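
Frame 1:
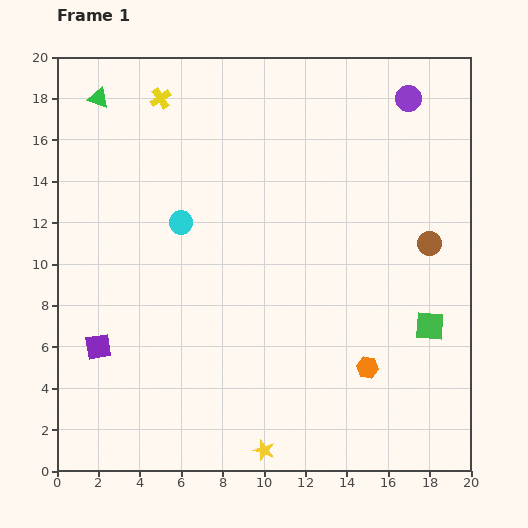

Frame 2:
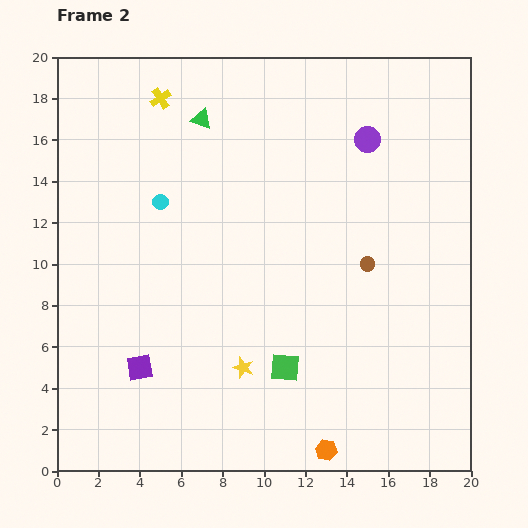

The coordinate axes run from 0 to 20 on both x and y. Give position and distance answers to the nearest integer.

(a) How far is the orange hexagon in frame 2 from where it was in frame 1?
4

The orange hexagon moved from (15, 5) to (13, 1), a distance of √(2² + 4²) ≈ 4.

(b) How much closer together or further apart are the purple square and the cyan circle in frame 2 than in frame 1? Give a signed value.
+1

Distance in frame 1: 7. Distance in frame 2: 8.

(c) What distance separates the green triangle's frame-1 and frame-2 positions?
5

The green triangle moved from (2, 18) to (7, 17), a distance of √(5² + 1²) ≈ 5.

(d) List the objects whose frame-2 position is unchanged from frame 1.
the yellow cross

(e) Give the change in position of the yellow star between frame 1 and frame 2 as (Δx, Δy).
(-1, 4)

The yellow star was at (10, 1) in frame 1 and (9, 5) in frame 2.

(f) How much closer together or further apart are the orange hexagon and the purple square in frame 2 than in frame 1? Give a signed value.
-3

Distance in frame 1: 13. Distance in frame 2: 10.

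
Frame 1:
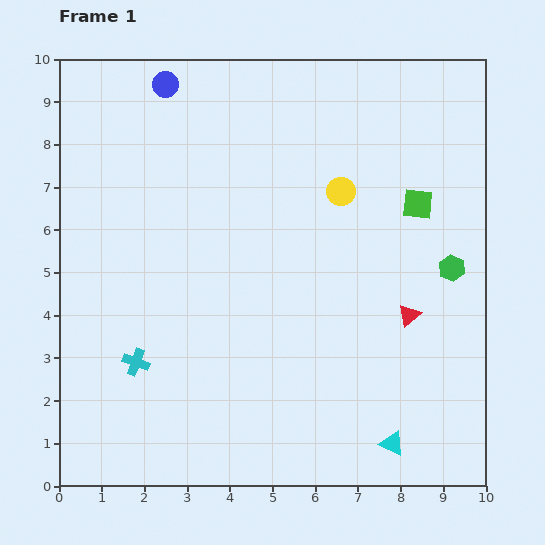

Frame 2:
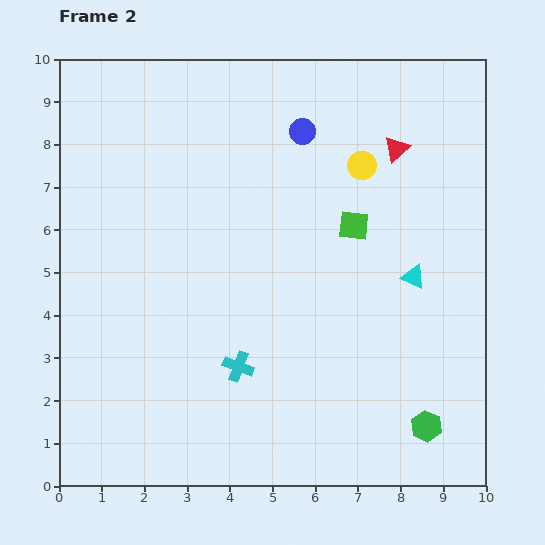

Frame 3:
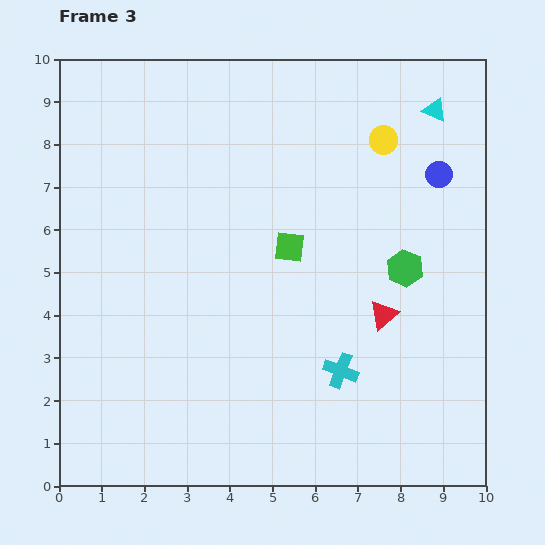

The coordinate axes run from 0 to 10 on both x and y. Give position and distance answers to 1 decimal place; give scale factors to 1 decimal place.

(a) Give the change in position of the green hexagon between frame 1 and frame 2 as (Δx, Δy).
(-0.6, -3.7)

The green hexagon was at (9.2, 5.1) in frame 1 and (8.6, 1.4) in frame 2.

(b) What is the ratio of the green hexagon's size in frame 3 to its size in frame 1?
1.4×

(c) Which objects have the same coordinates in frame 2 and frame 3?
none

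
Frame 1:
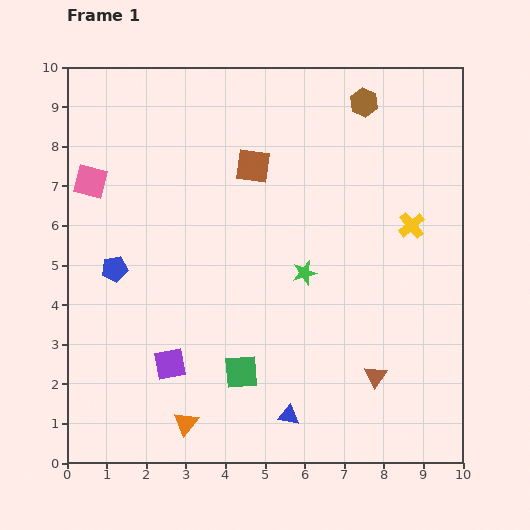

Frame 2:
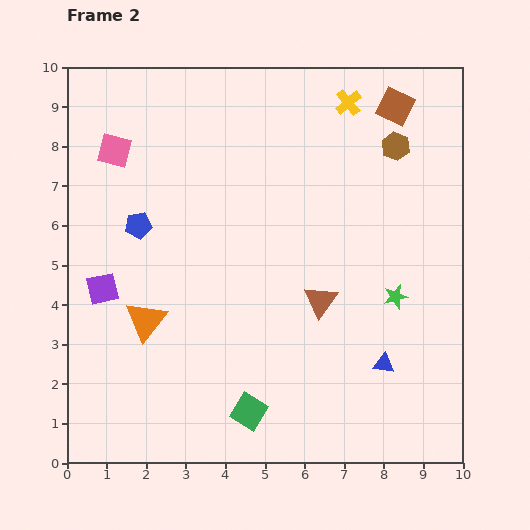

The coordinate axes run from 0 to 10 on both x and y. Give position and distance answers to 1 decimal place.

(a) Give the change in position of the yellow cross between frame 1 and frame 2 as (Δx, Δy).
(-1.6, 3.1)

The yellow cross was at (8.7, 6.0) in frame 1 and (7.1, 9.1) in frame 2.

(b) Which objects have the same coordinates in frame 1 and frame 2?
none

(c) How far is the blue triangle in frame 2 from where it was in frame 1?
2.7

The blue triangle moved from (5.6, 1.2) to (8.0, 2.5), a distance of √(2.4² + 1.3²) ≈ 2.7.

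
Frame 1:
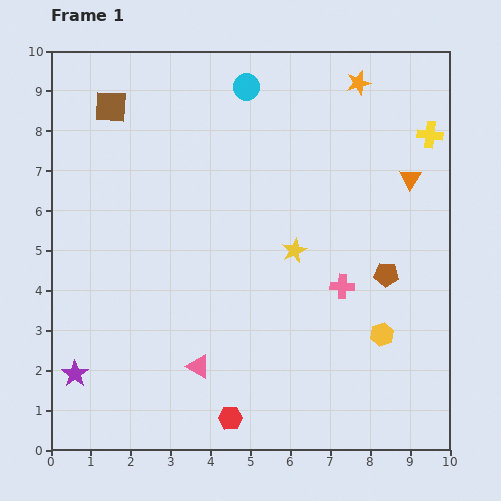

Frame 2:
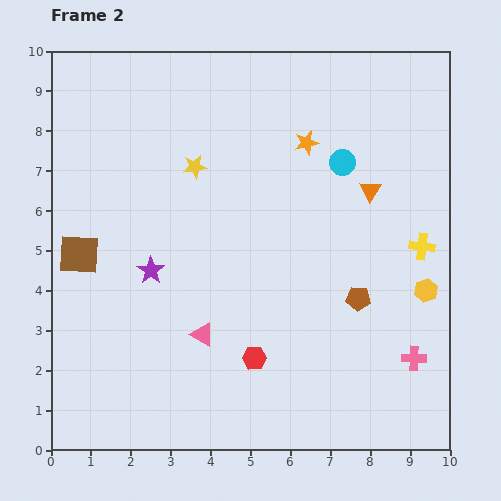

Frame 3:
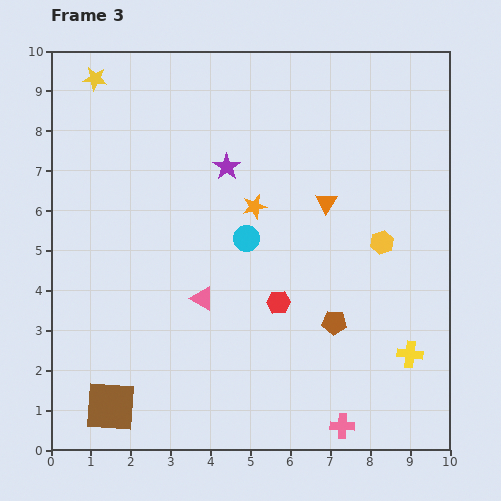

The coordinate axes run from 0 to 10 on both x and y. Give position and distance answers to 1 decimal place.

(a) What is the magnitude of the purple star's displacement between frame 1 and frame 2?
3.2

The purple star moved from (0.6, 1.9) to (2.5, 4.5), a distance of √(1.9² + 2.6²) ≈ 3.2.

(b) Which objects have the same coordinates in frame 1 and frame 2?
none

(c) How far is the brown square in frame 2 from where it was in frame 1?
3.8

The brown square moved from (1.5, 8.6) to (0.7, 4.9), a distance of √(0.8² + 3.7²) ≈ 3.8.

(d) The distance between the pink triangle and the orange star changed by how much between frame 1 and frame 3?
-5.5

Distance in frame 1: 8.1. Distance in frame 3: 2.6.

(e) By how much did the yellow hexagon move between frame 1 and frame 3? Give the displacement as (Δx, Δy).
(0.0, 2.3)

The yellow hexagon was at (8.3, 2.9) in frame 1 and (8.3, 5.2) in frame 3.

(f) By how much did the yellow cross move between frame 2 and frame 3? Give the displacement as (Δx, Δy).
(-0.3, -2.7)

The yellow cross was at (9.3, 5.1) in frame 2 and (9.0, 2.4) in frame 3.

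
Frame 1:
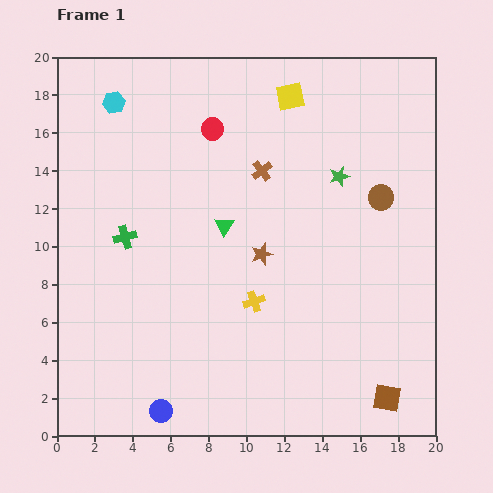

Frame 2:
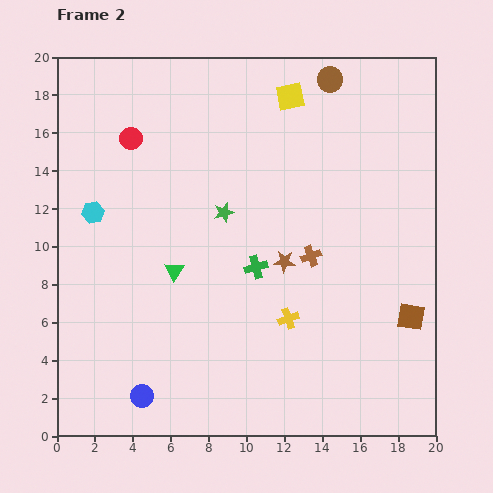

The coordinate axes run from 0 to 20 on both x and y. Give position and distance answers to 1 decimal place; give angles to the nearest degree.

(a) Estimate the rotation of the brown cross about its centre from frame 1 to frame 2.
15° clockwise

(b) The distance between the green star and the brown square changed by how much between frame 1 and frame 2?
-0.7

Distance in frame 1: 12.0. Distance in frame 2: 11.3.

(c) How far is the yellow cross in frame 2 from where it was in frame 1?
2.0

The yellow cross moved from (10.4, 7.1) to (12.2, 6.2), a distance of √(1.8² + 0.9²) ≈ 2.0.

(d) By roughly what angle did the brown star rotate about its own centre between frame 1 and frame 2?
22° clockwise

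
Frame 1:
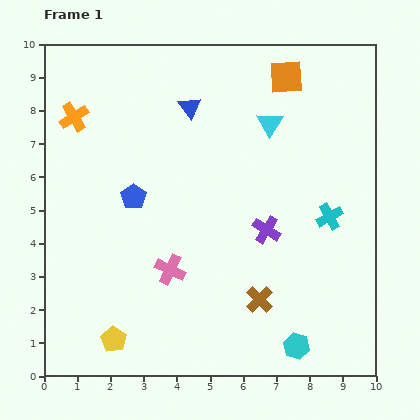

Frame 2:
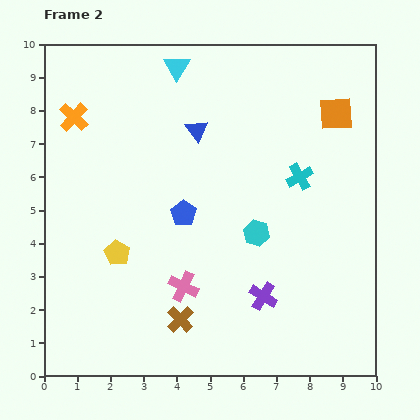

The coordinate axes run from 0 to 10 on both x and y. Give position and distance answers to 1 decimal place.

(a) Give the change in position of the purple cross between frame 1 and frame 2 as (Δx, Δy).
(-0.1, -2.0)

The purple cross was at (6.7, 4.4) in frame 1 and (6.6, 2.4) in frame 2.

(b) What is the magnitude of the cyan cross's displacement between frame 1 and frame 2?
1.5

The cyan cross moved from (8.6, 4.8) to (7.7, 6.0), a distance of √(0.9² + 1.2²) ≈ 1.5.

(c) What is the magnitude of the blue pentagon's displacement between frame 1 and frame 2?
1.6

The blue pentagon moved from (2.7, 5.4) to (4.2, 4.9), a distance of √(1.5² + 0.5²) ≈ 1.6.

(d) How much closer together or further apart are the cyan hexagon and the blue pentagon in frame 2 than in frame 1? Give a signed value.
-4.4

Distance in frame 1: 6.7. Distance in frame 2: 2.3.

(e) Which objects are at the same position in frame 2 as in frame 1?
the orange cross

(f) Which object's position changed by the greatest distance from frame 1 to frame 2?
the cyan hexagon

(moved 3.6; next 3.3)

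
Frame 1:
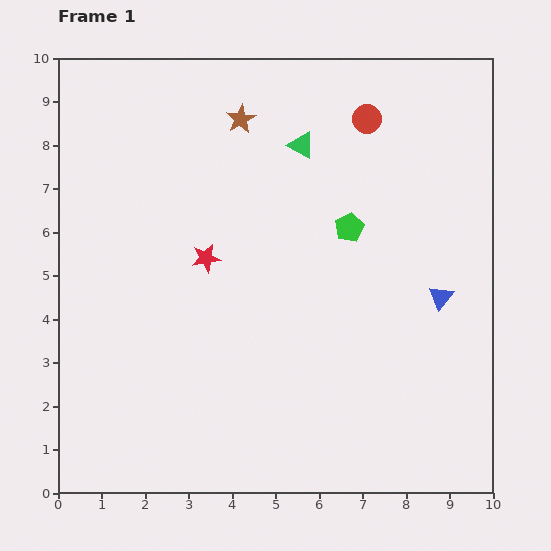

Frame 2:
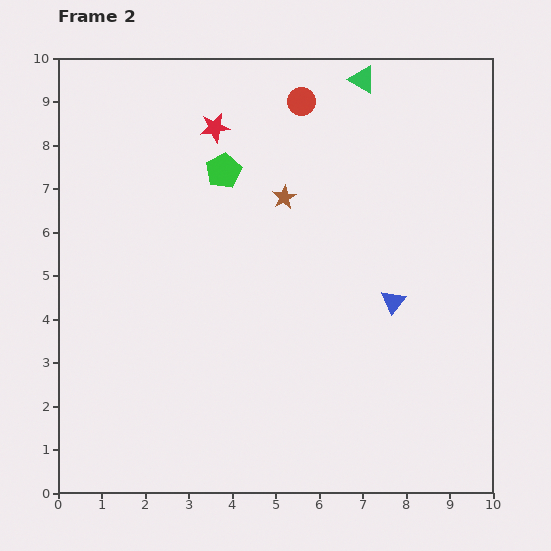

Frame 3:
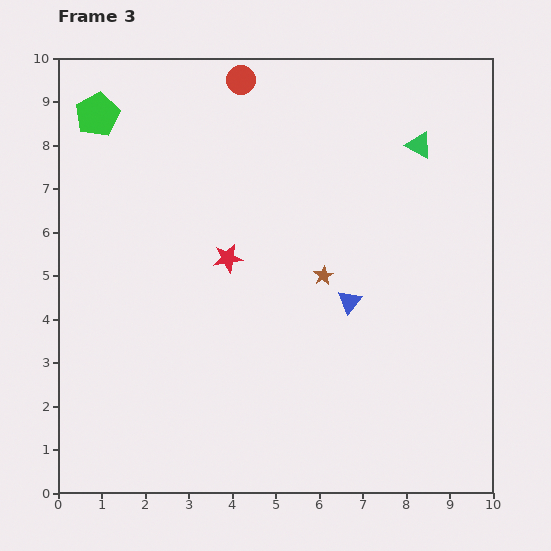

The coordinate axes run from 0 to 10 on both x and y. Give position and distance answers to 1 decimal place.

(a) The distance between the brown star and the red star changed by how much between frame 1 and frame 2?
-1.0

Distance in frame 1: 3.3. Distance in frame 2: 2.3.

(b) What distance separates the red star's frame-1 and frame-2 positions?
3.0

The red star moved from (3.4, 5.4) to (3.6, 8.4), a distance of √(0.2² + 3.0²) ≈ 3.0.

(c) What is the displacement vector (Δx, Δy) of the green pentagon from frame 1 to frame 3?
(-5.8, 2.6)

The green pentagon was at (6.7, 6.1) in frame 1 and (0.9, 8.7) in frame 3.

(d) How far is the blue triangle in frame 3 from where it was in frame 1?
2.1

The blue triangle moved from (8.8, 4.5) to (6.7, 4.4), a distance of √(2.1² + 0.1²) ≈ 2.1.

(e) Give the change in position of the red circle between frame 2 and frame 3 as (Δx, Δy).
(-1.4, 0.5)

The red circle was at (5.6, 9.0) in frame 2 and (4.2, 9.5) in frame 3.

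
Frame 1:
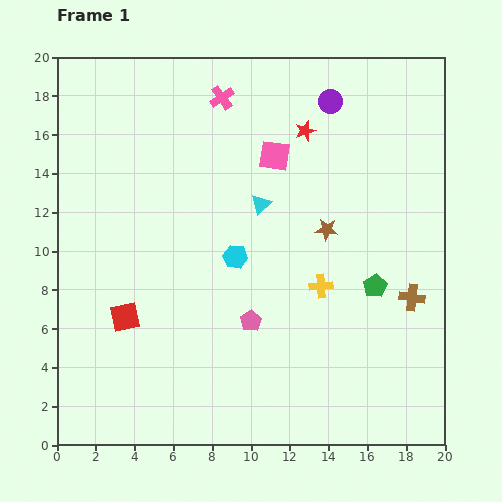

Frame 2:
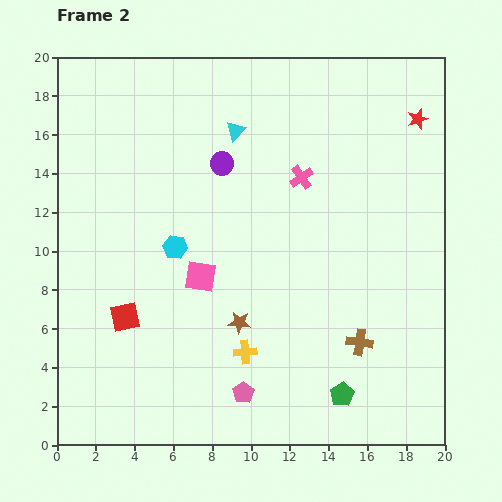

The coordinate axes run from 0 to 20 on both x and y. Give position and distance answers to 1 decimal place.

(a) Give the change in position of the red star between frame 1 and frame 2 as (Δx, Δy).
(5.8, 0.6)

The red star was at (12.8, 16.2) in frame 1 and (18.6, 16.8) in frame 2.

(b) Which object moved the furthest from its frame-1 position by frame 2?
the pink square

(moved 7.3; next 6.6)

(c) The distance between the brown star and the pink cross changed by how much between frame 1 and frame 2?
-0.5

Distance in frame 1: 8.7. Distance in frame 2: 8.2.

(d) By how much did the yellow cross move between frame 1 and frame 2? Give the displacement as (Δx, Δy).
(-3.9, -3.4)

The yellow cross was at (13.6, 8.2) in frame 1 and (9.7, 4.8) in frame 2.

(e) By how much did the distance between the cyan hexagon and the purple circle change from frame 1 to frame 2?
-4.5

Distance in frame 1: 9.4. Distance in frame 2: 4.9.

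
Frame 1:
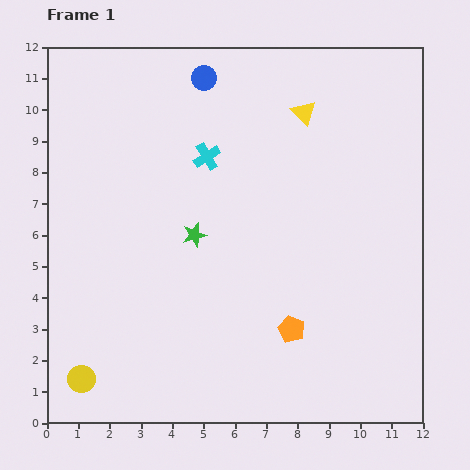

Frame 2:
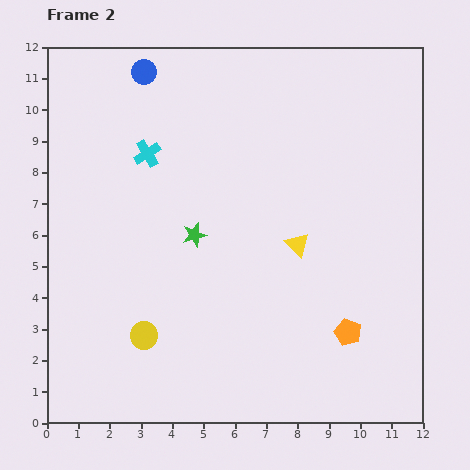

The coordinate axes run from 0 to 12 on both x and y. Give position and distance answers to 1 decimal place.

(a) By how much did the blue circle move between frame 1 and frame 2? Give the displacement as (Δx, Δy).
(-1.9, 0.2)

The blue circle was at (5.0, 11.0) in frame 1 and (3.1, 11.2) in frame 2.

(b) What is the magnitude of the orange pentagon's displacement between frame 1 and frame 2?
1.8

The orange pentagon moved from (7.8, 3.0) to (9.6, 2.9), a distance of √(1.8² + 0.1²) ≈ 1.8.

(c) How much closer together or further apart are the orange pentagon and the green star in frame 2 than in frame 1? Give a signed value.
+1.5

Distance in frame 1: 4.3. Distance in frame 2: 5.8.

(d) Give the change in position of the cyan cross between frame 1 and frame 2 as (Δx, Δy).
(-1.9, 0.1)

The cyan cross was at (5.1, 8.5) in frame 1 and (3.2, 8.6) in frame 2.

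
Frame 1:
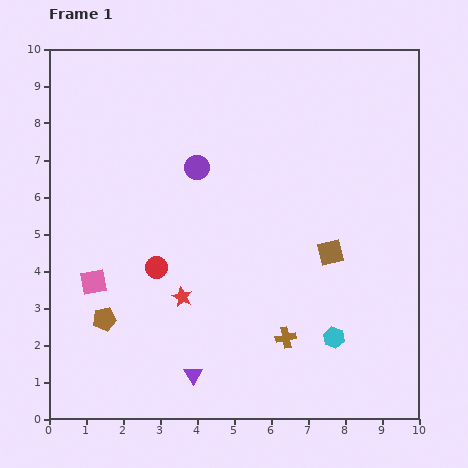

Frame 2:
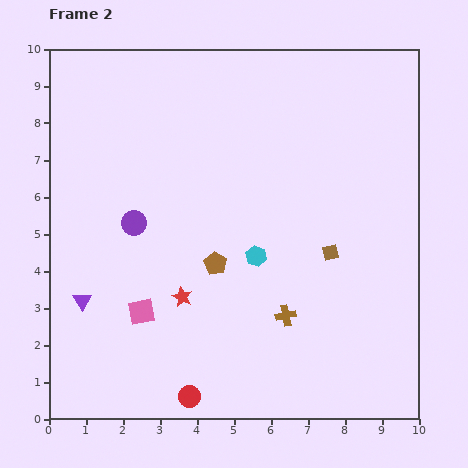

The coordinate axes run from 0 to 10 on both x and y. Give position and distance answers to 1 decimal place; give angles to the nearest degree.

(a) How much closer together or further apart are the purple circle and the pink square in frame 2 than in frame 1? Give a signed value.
-1.8

Distance in frame 1: 4.2. Distance in frame 2: 2.4.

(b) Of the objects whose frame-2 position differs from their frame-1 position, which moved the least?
the brown cross

(moved 0.6)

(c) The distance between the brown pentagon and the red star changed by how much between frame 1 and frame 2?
-0.9

Distance in frame 1: 2.2. Distance in frame 2: 1.3.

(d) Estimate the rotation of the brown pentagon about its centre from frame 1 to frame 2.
28° counter-clockwise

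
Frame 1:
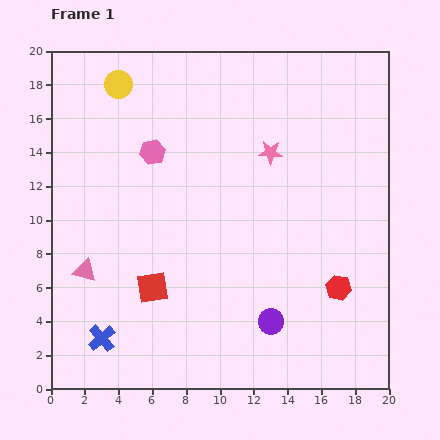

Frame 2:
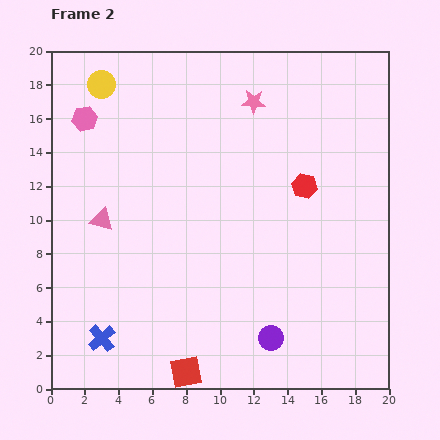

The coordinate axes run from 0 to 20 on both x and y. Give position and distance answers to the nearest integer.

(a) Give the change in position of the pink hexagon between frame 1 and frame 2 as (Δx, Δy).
(-4, 2)

The pink hexagon was at (6, 14) in frame 1 and (2, 16) in frame 2.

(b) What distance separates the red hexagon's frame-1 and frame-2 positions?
6

The red hexagon moved from (17, 6) to (15, 12), a distance of √(2² + 6²) ≈ 6.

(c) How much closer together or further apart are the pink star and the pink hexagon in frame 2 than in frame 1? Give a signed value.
+3

Distance in frame 1: 7. Distance in frame 2: 10.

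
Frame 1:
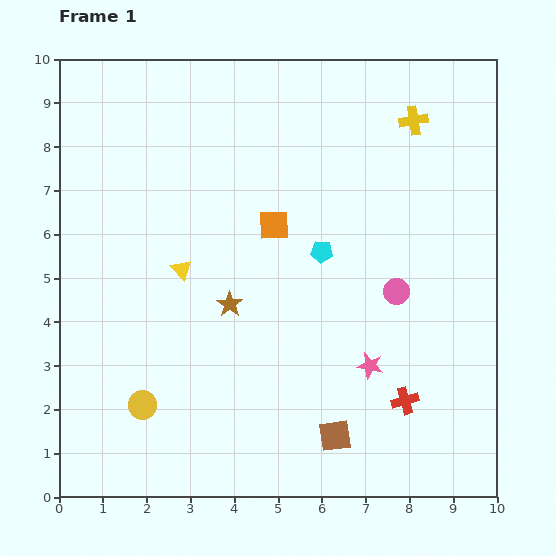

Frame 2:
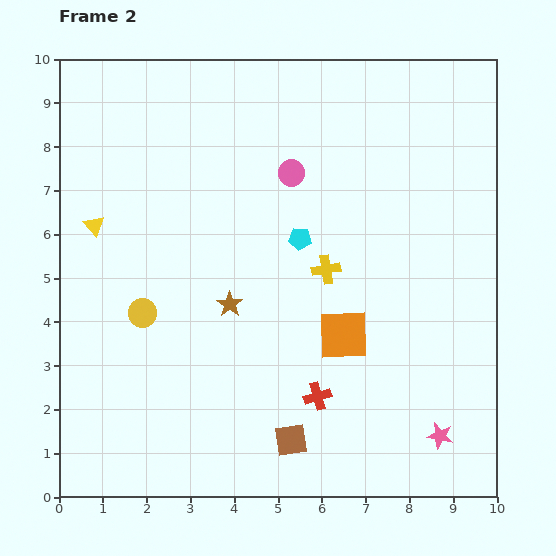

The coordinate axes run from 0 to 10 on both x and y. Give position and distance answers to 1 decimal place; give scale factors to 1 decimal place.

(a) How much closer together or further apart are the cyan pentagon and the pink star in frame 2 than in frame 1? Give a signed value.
+2.7

Distance in frame 1: 2.8. Distance in frame 2: 5.5.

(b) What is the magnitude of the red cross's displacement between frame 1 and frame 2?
2.0

The red cross moved from (7.9, 2.2) to (5.9, 2.3), a distance of √(2.0² + 0.1²) ≈ 2.0.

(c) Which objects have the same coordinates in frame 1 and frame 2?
the brown star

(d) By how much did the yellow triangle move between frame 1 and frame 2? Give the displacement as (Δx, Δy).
(-2.0, 1.0)

The yellow triangle was at (2.8, 5.2) in frame 1 and (0.8, 6.2) in frame 2.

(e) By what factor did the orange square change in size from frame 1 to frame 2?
1.7×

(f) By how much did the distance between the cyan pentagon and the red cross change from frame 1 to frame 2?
-0.3

Distance in frame 1: 3.9. Distance in frame 2: 3.6.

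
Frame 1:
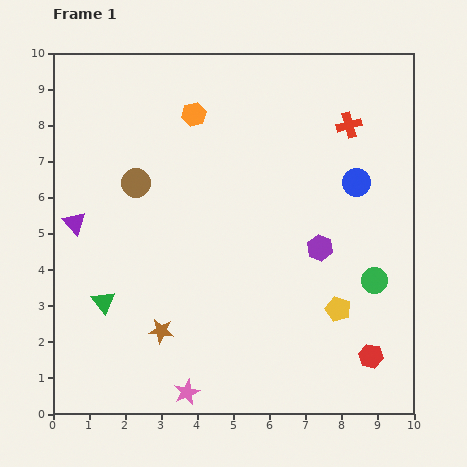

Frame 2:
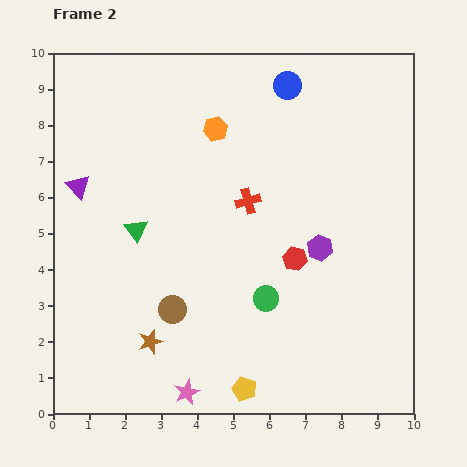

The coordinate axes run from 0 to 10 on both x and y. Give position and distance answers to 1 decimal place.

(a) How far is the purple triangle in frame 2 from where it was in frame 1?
1.0

The purple triangle moved from (0.6, 5.3) to (0.7, 6.3), a distance of √(0.1² + 1.0²) ≈ 1.0.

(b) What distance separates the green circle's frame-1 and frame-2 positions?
3.0

The green circle moved from (8.9, 3.7) to (5.9, 3.2), a distance of √(3.0² + 0.5²) ≈ 3.0.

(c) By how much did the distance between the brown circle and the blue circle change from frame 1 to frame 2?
+0.9

Distance in frame 1: 6.1. Distance in frame 2: 7.0.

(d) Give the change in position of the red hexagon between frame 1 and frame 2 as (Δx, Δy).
(-2.1, 2.7)

The red hexagon was at (8.8, 1.6) in frame 1 and (6.7, 4.3) in frame 2.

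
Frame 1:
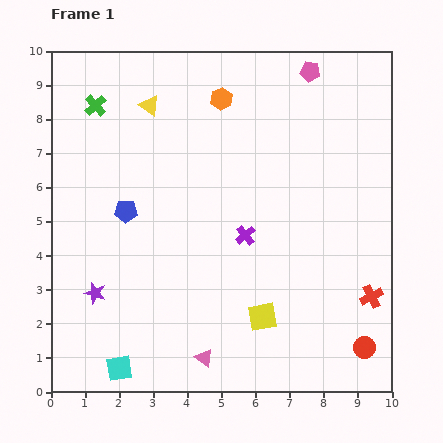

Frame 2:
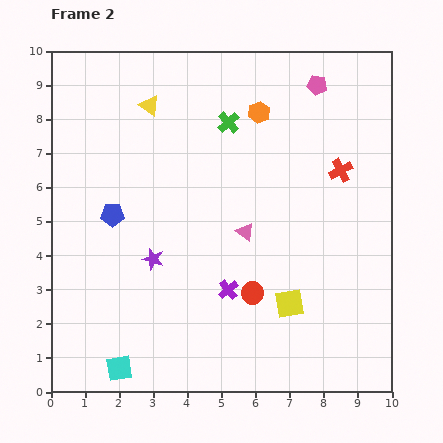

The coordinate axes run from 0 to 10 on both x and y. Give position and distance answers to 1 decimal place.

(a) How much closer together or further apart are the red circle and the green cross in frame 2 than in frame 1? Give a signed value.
-5.6

Distance in frame 1: 10.6. Distance in frame 2: 5.0.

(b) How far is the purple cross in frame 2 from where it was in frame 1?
1.7

The purple cross moved from (5.7, 4.6) to (5.2, 3.0), a distance of √(0.5² + 1.6²) ≈ 1.7.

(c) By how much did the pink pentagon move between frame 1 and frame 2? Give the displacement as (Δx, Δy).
(0.2, -0.4)

The pink pentagon was at (7.6, 9.4) in frame 1 and (7.8, 9.0) in frame 2.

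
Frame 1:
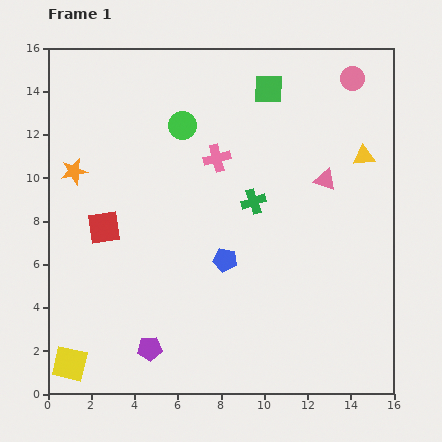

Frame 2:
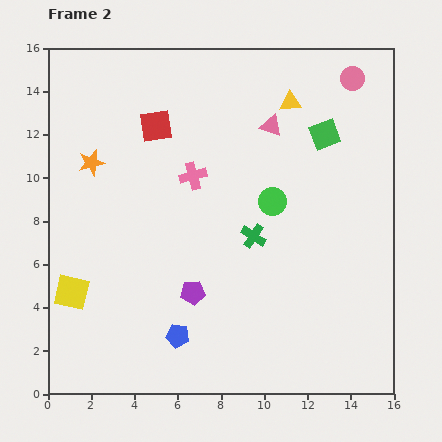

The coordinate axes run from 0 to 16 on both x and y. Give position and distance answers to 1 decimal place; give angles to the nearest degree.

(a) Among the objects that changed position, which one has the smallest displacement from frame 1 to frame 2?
the orange star

(moved 0.9)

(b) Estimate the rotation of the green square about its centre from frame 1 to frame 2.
22° counter-clockwise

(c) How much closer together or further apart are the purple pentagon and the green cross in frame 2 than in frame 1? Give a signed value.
-4.5

Distance in frame 1: 8.3. Distance in frame 2: 3.8.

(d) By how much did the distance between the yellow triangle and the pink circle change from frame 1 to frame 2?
-0.5

Distance in frame 1: 3.6. Distance in frame 2: 3.1.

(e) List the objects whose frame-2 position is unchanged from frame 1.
the pink circle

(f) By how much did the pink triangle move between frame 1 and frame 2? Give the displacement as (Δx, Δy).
(-2.5, 2.5)

The pink triangle was at (12.8, 9.9) in frame 1 and (10.3, 12.4) in frame 2.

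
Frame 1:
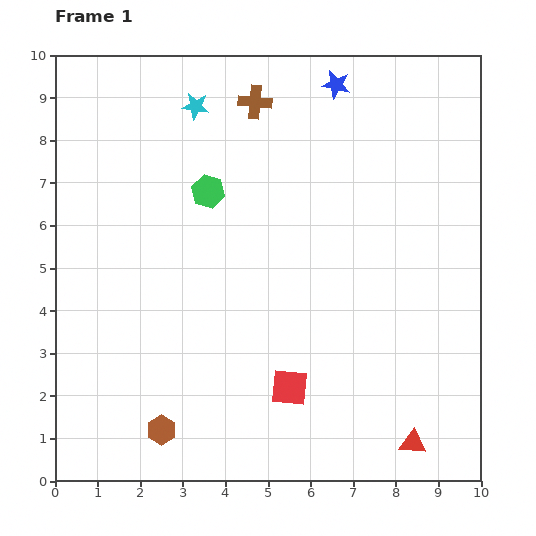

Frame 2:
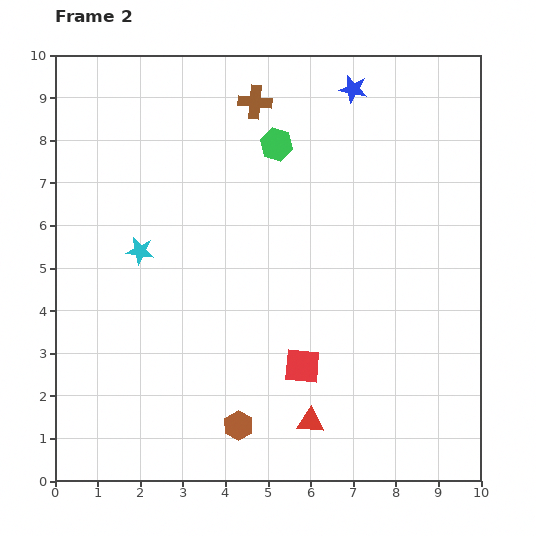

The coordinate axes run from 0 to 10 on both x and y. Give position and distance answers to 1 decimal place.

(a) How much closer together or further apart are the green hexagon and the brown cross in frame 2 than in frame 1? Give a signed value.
-1.3

Distance in frame 1: 2.4. Distance in frame 2: 1.1.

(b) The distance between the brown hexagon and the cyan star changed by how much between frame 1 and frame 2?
-2.9

Distance in frame 1: 7.6. Distance in frame 2: 4.7.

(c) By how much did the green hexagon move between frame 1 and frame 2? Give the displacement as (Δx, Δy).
(1.6, 1.1)

The green hexagon was at (3.6, 6.8) in frame 1 and (5.2, 7.9) in frame 2.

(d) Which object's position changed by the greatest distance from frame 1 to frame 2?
the cyan star

(moved 3.6; next 2.5)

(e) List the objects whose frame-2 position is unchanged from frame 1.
the brown cross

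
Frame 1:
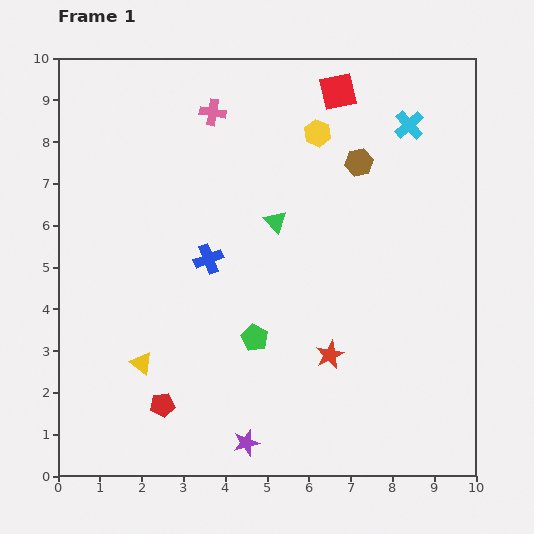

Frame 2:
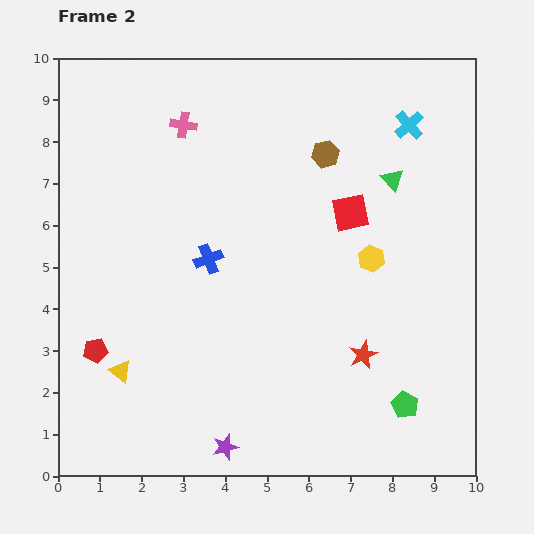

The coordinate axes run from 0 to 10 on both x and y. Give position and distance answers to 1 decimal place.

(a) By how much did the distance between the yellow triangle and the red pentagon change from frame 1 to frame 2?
-0.3

Distance in frame 1: 1.1. Distance in frame 2: 0.8.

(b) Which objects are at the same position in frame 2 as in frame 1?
the cyan cross, the blue cross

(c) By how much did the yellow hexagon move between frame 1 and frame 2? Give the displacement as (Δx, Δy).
(1.3, -3.0)

The yellow hexagon was at (6.2, 8.2) in frame 1 and (7.5, 5.2) in frame 2.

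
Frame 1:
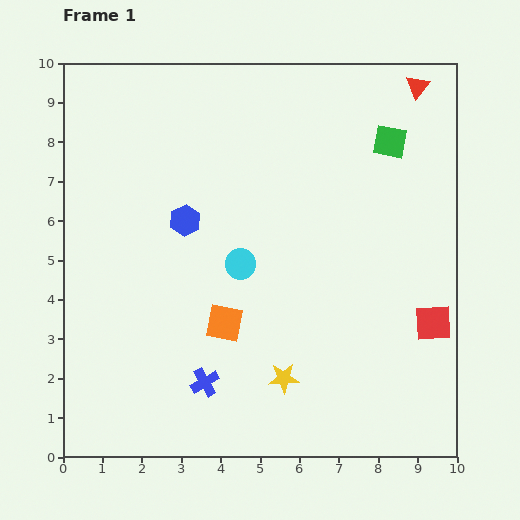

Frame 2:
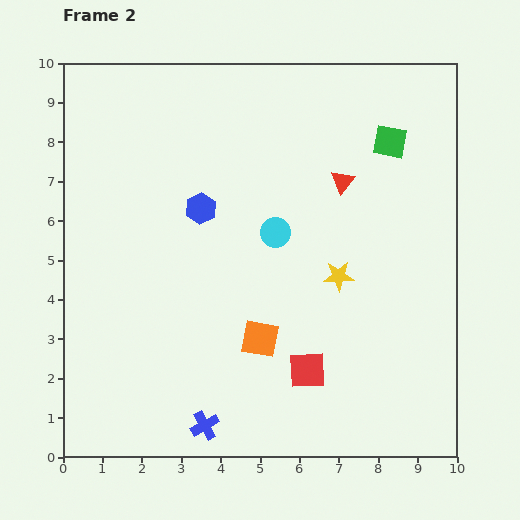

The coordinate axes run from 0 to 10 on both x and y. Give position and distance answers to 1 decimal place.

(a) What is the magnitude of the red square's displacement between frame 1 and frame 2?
3.4

The red square moved from (9.4, 3.4) to (6.2, 2.2), a distance of √(3.2² + 1.2²) ≈ 3.4.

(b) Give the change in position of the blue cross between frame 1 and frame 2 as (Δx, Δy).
(0.0, -1.1)

The blue cross was at (3.6, 1.9) in frame 1 and (3.6, 0.8) in frame 2.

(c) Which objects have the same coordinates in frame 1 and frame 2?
the green square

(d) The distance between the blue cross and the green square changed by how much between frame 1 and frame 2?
+0.9

Distance in frame 1: 7.7. Distance in frame 2: 8.6.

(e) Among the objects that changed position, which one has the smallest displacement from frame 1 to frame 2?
the blue hexagon

(moved 0.5)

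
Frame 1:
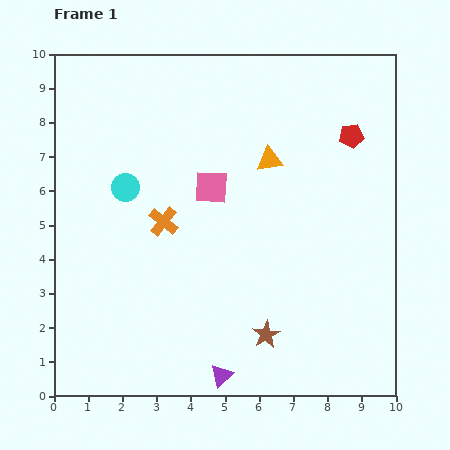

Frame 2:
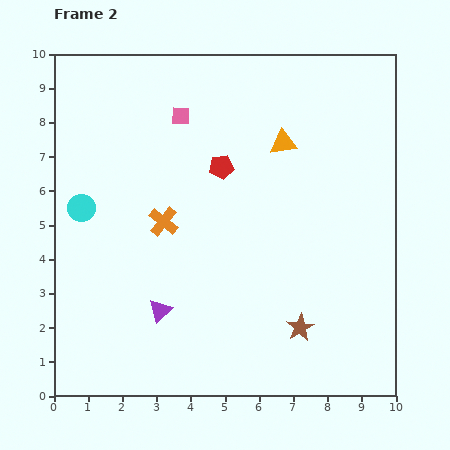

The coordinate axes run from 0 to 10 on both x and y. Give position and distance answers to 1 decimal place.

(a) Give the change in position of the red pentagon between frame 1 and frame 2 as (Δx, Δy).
(-3.8, -0.9)

The red pentagon was at (8.7, 7.6) in frame 1 and (4.9, 6.7) in frame 2.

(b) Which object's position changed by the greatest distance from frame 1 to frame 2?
the red pentagon

(moved 3.9; next 2.6)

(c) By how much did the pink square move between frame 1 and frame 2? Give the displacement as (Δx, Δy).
(-0.9, 2.1)

The pink square was at (4.6, 6.1) in frame 1 and (3.7, 8.2) in frame 2.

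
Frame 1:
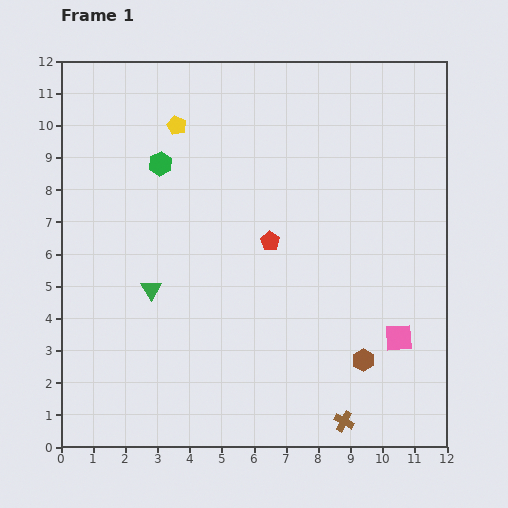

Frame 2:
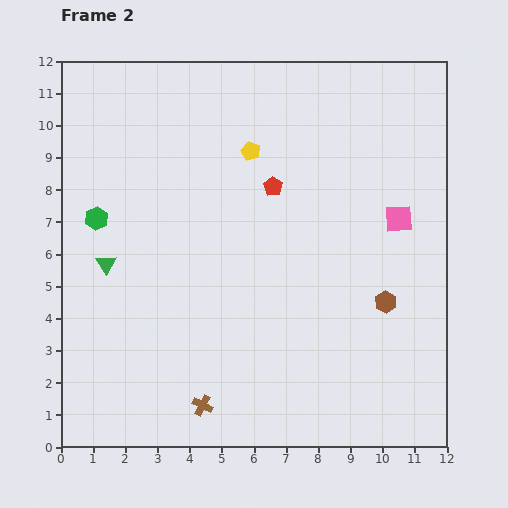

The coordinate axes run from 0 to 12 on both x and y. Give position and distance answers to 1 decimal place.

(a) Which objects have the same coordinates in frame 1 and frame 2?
none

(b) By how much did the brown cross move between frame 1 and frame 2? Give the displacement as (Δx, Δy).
(-4.4, 0.5)

The brown cross was at (8.8, 0.8) in frame 1 and (4.4, 1.3) in frame 2.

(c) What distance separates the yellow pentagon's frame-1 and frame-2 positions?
2.4

The yellow pentagon moved from (3.6, 10.0) to (5.9, 9.2), a distance of √(2.3² + 0.8²) ≈ 2.4.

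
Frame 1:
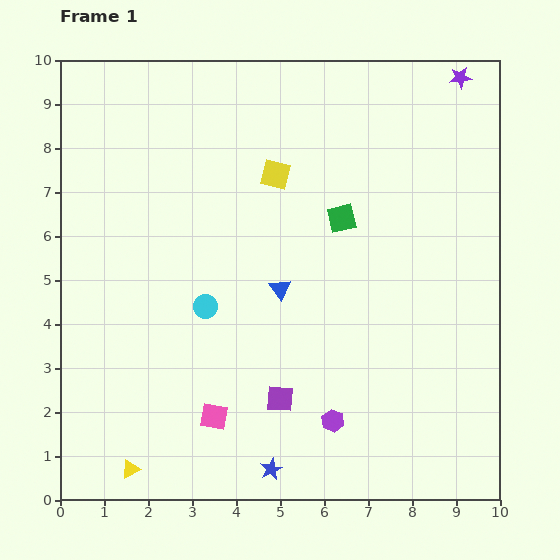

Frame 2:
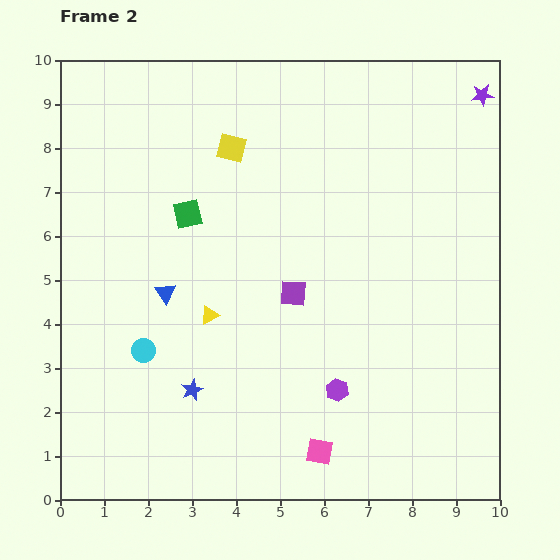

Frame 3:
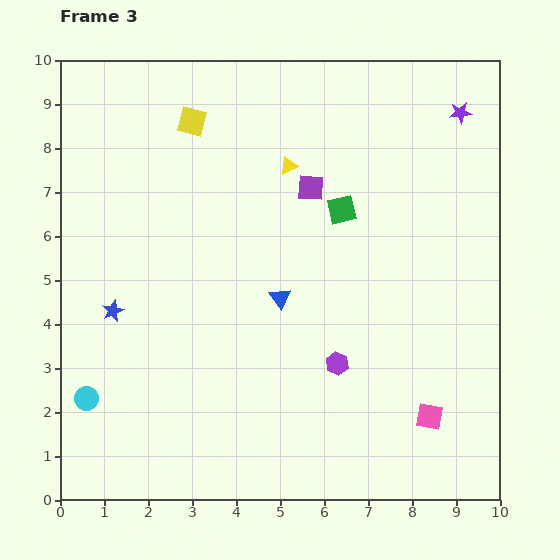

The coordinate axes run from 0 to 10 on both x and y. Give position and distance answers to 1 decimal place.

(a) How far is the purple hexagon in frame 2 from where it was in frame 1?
0.7

The purple hexagon moved from (6.2, 1.8) to (6.3, 2.5), a distance of √(0.1² + 0.7²) ≈ 0.7.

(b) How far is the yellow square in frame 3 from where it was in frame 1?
2.2

The yellow square moved from (4.9, 7.4) to (3.0, 8.6), a distance of √(1.9² + 1.2²) ≈ 2.2.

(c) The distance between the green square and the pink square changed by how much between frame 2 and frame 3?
-1.1

Distance in frame 2: 6.2. Distance in frame 3: 5.1.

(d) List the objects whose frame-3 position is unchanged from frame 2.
none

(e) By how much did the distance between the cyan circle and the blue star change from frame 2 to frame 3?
+0.7

Distance in frame 2: 1.4. Distance in frame 3: 2.1.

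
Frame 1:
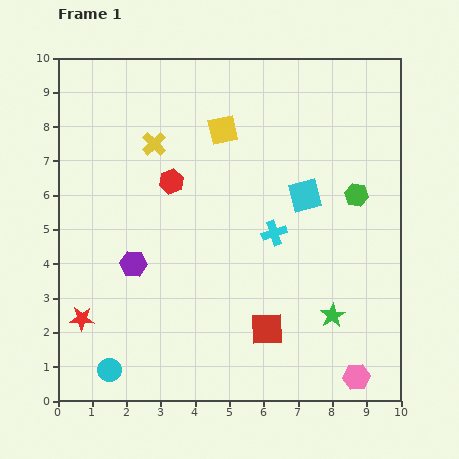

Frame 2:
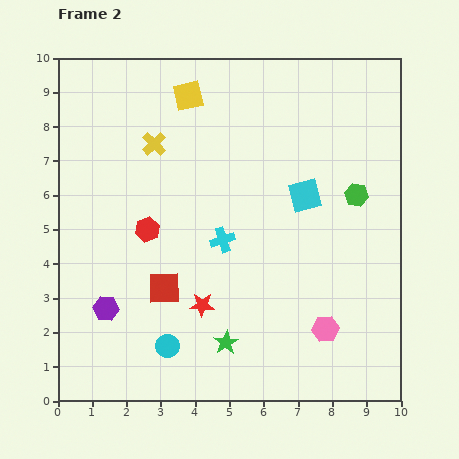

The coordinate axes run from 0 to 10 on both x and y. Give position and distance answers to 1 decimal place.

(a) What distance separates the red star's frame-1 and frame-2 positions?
3.5

The red star moved from (0.7, 2.4) to (4.2, 2.8), a distance of √(3.5² + 0.4²) ≈ 3.5.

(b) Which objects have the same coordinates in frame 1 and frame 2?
the green hexagon, the cyan square, the yellow cross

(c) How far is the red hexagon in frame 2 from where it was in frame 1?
1.6

The red hexagon moved from (3.3, 6.4) to (2.6, 5.0), a distance of √(0.7² + 1.4²) ≈ 1.6.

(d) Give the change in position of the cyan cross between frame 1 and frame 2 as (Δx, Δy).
(-1.5, -0.2)

The cyan cross was at (6.3, 4.9) in frame 1 and (4.8, 4.7) in frame 2.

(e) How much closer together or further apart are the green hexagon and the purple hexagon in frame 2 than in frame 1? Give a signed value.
+1.2

Distance in frame 1: 6.8. Distance in frame 2: 8.0.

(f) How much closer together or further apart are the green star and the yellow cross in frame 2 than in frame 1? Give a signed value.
-1.0

Distance in frame 1: 7.2. Distance in frame 2: 6.2.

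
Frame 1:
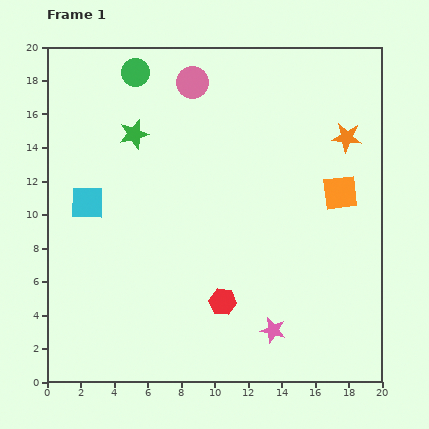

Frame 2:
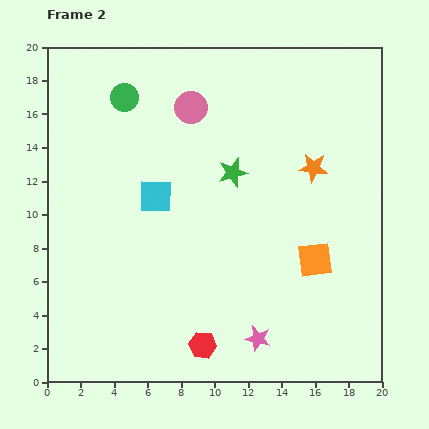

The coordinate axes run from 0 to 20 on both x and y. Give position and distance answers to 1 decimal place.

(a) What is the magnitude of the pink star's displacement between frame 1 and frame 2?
1.0

The pink star moved from (13.5, 3.1) to (12.6, 2.6), a distance of √(0.9² + 0.5²) ≈ 1.0.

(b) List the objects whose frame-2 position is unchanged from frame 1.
none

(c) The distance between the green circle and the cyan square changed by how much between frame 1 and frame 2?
-2.1

Distance in frame 1: 8.3. Distance in frame 2: 6.2.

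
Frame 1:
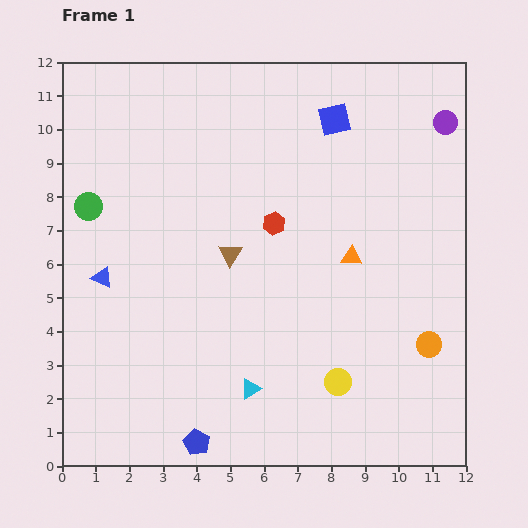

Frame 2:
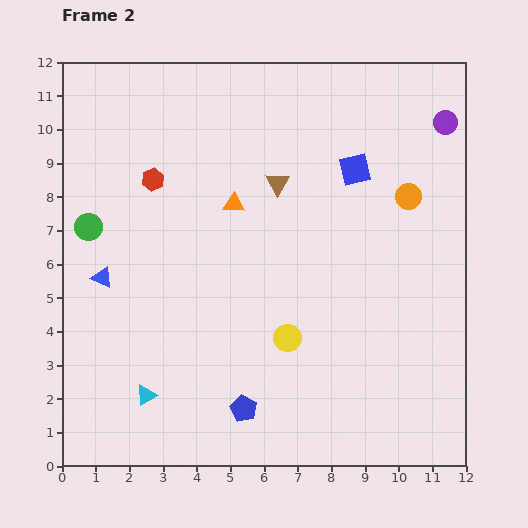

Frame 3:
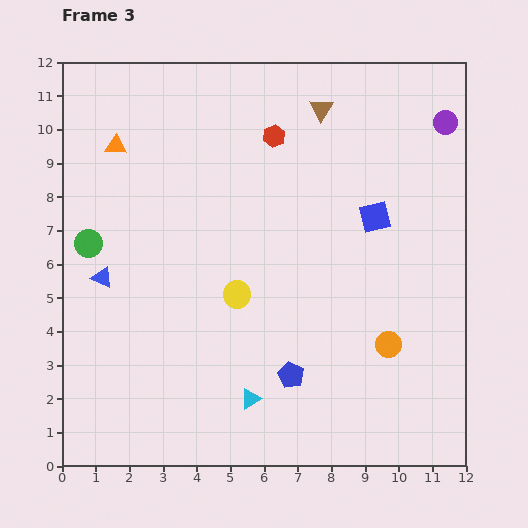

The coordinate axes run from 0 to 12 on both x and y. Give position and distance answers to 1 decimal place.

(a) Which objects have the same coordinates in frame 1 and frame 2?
the purple circle, the blue triangle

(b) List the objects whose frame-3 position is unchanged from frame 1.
the purple circle, the blue triangle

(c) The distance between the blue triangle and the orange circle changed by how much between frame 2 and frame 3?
-0.7

Distance in frame 2: 9.4. Distance in frame 3: 8.7.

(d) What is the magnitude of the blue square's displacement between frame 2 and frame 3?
1.5

The blue square moved from (8.7, 8.8) to (9.3, 7.4), a distance of √(0.6² + 1.4²) ≈ 1.5.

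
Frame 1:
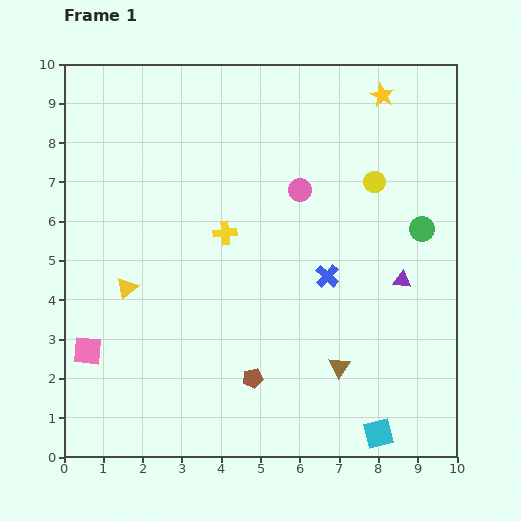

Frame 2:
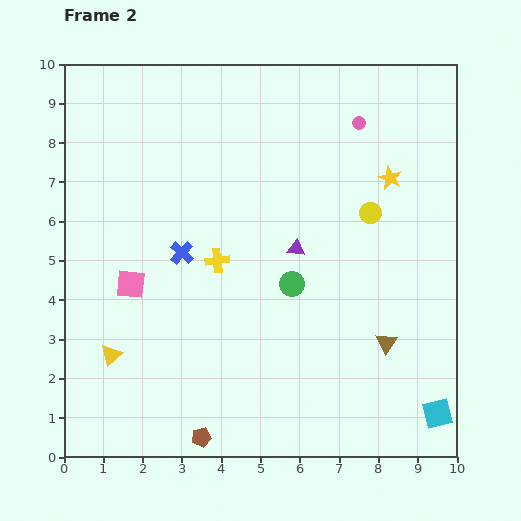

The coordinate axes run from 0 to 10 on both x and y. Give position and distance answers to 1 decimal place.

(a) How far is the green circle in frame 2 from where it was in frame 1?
3.6

The green circle moved from (9.1, 5.8) to (5.8, 4.4), a distance of √(3.3² + 1.4²) ≈ 3.6.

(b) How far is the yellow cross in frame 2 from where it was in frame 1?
0.7

The yellow cross moved from (4.1, 5.7) to (3.9, 5.0), a distance of √(0.2² + 0.7²) ≈ 0.7.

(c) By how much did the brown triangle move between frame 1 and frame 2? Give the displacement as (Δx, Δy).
(1.2, 0.6)

The brown triangle was at (7.0, 2.3) in frame 1 and (8.2, 2.9) in frame 2.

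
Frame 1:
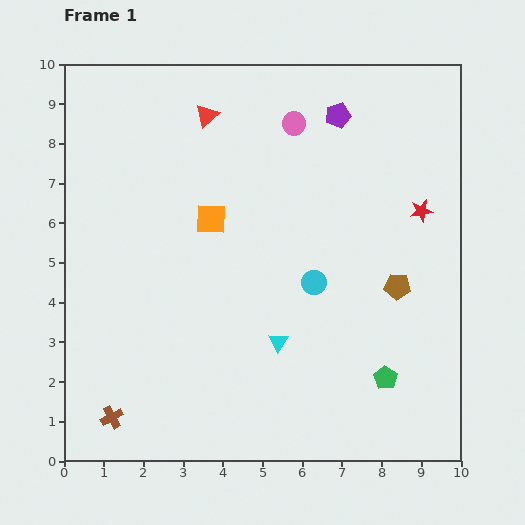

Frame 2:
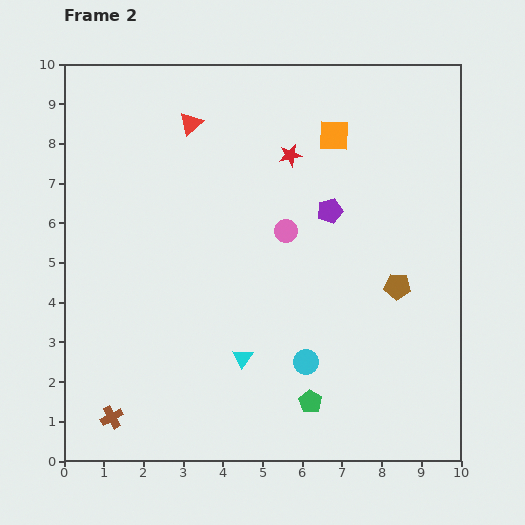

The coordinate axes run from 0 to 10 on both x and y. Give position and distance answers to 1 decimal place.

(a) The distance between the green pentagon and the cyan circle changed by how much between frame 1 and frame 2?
-2.0

Distance in frame 1: 3.0. Distance in frame 2: 1.0.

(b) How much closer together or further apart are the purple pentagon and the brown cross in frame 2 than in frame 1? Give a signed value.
-1.9

Distance in frame 1: 9.5. Distance in frame 2: 7.6.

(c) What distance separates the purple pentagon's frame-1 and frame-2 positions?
2.4

The purple pentagon moved from (6.9, 8.7) to (6.7, 6.3), a distance of √(0.2² + 2.4²) ≈ 2.4.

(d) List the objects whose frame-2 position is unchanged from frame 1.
the brown pentagon, the brown cross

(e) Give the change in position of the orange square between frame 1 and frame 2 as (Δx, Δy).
(3.1, 2.1)

The orange square was at (3.7, 6.1) in frame 1 and (6.8, 8.2) in frame 2.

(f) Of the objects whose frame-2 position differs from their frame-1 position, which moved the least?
the red triangle

(moved 0.4)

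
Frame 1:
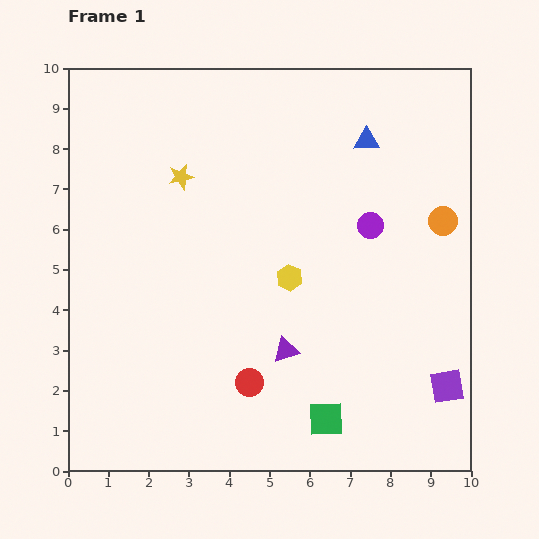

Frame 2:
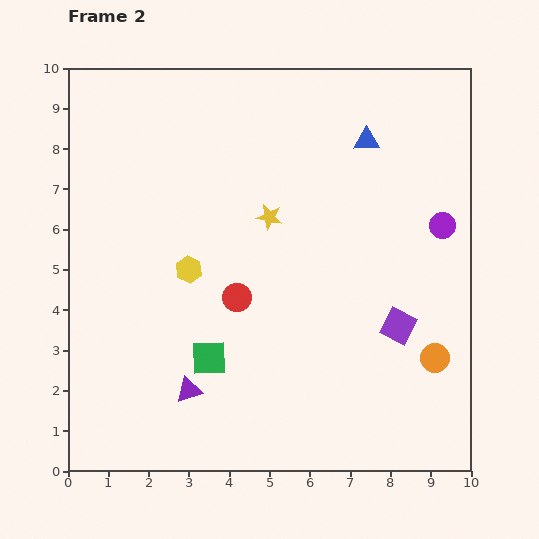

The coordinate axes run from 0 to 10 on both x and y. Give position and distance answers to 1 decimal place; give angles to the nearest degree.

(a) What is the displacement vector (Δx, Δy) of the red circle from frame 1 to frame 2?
(-0.3, 2.1)

The red circle was at (4.5, 2.2) in frame 1 and (4.2, 4.3) in frame 2.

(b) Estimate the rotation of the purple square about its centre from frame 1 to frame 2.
37° clockwise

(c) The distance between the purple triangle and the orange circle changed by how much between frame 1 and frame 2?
+1.2

Distance in frame 1: 5.0. Distance in frame 2: 6.2.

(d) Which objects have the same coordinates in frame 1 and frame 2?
the blue triangle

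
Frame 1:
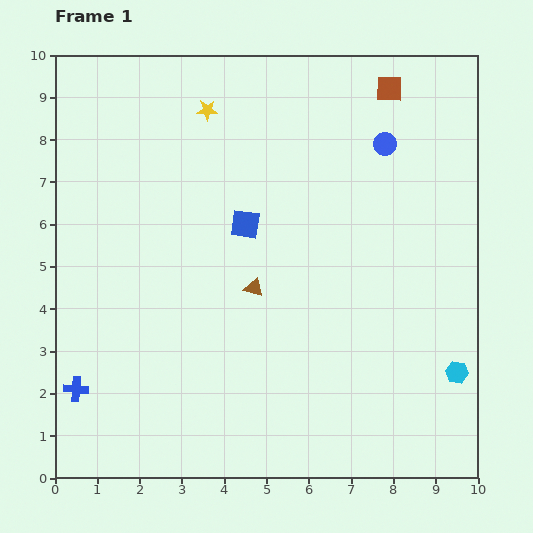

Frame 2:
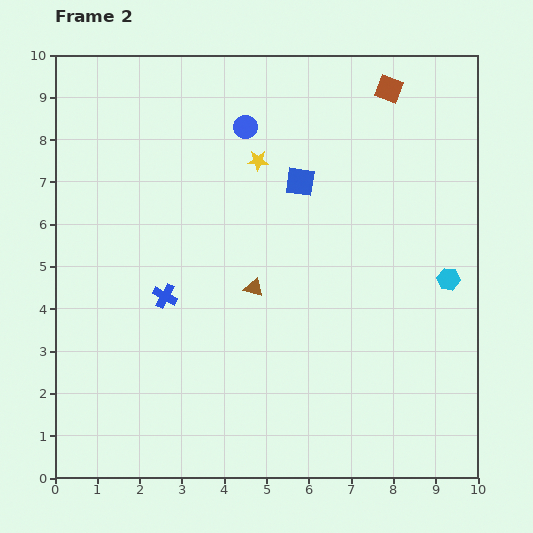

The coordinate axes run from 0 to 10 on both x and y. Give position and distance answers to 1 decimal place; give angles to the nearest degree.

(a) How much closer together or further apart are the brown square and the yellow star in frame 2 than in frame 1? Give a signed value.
-0.8

Distance in frame 1: 4.3. Distance in frame 2: 3.5.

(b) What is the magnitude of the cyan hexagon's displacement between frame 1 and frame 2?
2.2

The cyan hexagon moved from (9.5, 2.5) to (9.3, 4.7), a distance of √(0.2² + 2.2²) ≈ 2.2.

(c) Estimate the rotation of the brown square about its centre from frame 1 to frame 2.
20° clockwise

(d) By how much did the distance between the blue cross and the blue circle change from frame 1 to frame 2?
-4.9

Distance in frame 1: 9.3. Distance in frame 2: 4.4.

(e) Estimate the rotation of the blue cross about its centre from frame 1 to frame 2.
23° clockwise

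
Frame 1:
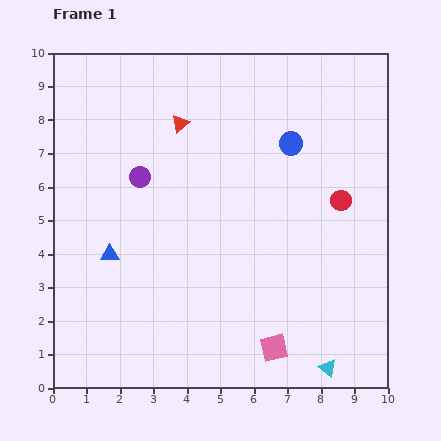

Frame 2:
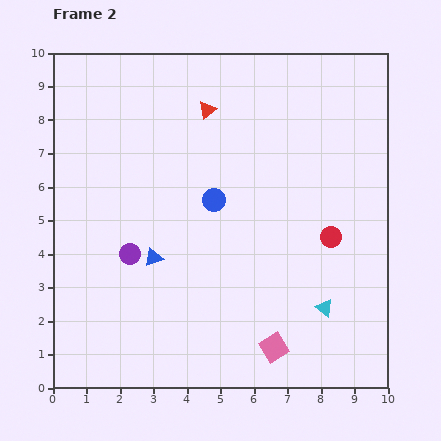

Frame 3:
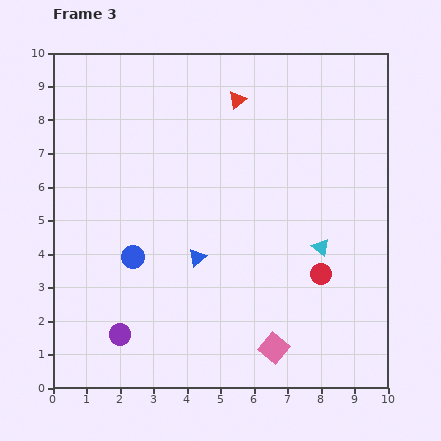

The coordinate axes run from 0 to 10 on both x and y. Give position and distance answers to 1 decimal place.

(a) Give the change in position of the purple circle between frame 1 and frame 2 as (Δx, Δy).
(-0.3, -2.3)

The purple circle was at (2.6, 6.3) in frame 1 and (2.3, 4.0) in frame 2.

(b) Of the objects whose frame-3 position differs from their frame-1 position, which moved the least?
the red triangle

(moved 1.8)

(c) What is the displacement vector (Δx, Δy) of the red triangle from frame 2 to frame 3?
(0.9, 0.3)

The red triangle was at (4.6, 8.3) in frame 2 and (5.5, 8.6) in frame 3.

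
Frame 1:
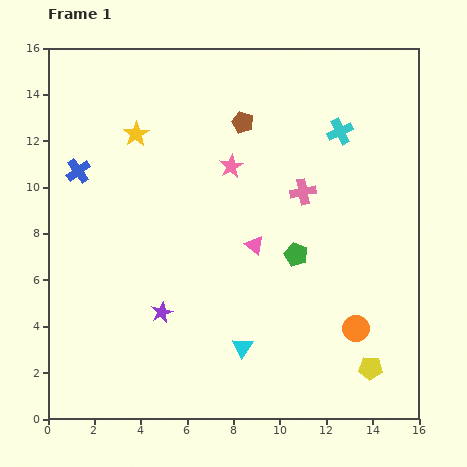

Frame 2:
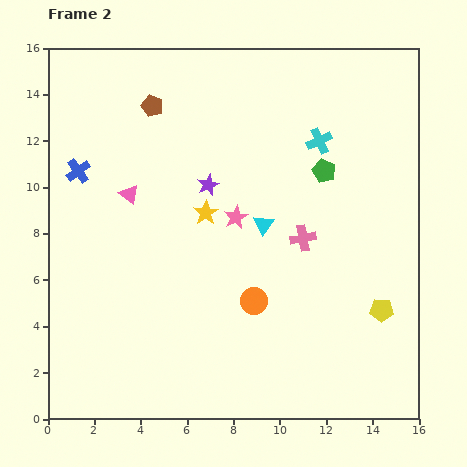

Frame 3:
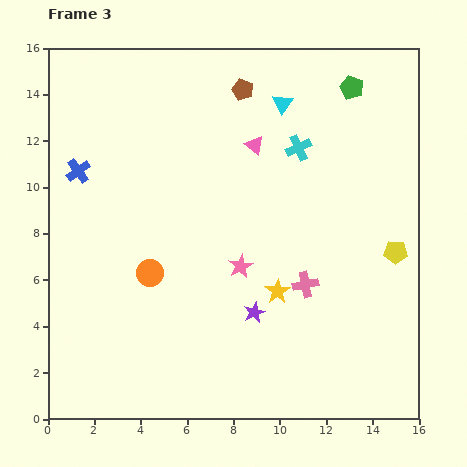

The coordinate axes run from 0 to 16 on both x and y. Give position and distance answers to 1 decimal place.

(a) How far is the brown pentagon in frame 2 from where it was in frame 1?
4.0

The brown pentagon moved from (8.4, 12.8) to (4.5, 13.5), a distance of √(3.9² + 0.7²) ≈ 4.0.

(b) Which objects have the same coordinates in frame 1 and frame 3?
the blue cross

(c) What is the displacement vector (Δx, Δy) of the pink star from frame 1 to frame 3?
(0.4, -4.3)

The pink star was at (7.9, 10.9) in frame 1 and (8.3, 6.6) in frame 3.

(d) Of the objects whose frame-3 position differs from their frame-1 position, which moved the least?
the brown pentagon

(moved 1.4)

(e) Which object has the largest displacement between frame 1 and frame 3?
the cyan triangle

(moved 10.6; next 9.2)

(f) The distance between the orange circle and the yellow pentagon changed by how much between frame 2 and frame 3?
+5.1

Distance in frame 2: 5.5. Distance in frame 3: 10.6.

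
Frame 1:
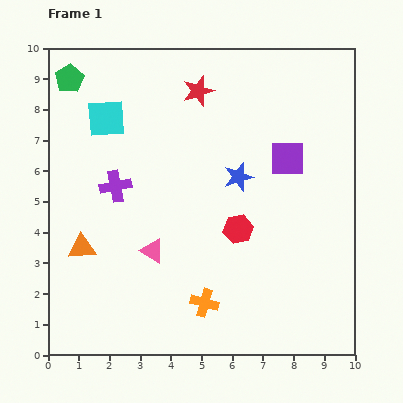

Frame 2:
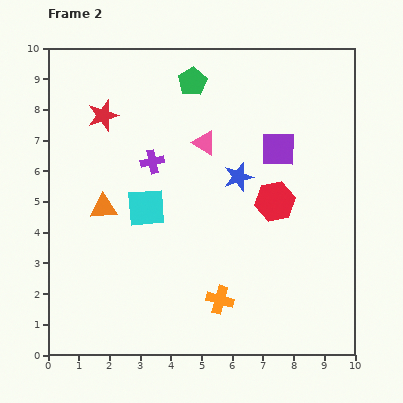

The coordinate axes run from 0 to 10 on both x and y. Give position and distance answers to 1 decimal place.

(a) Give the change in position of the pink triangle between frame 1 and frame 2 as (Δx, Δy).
(1.7, 3.5)

The pink triangle was at (3.4, 3.4) in frame 1 and (5.1, 6.9) in frame 2.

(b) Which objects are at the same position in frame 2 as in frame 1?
the blue star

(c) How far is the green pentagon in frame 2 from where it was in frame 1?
4.0

The green pentagon moved from (0.7, 9.0) to (4.7, 8.9), a distance of √(4.0² + 0.1²) ≈ 4.0.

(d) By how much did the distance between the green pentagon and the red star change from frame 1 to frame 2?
-1.1

Distance in frame 1: 4.2. Distance in frame 2: 3.1.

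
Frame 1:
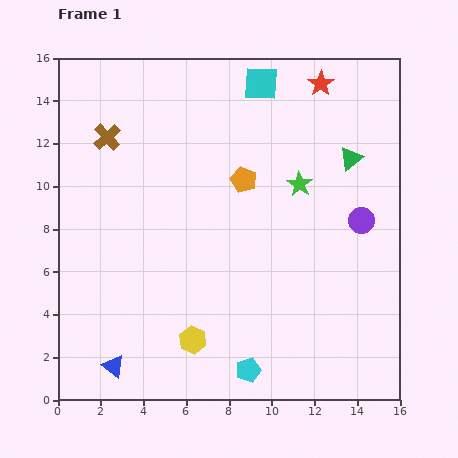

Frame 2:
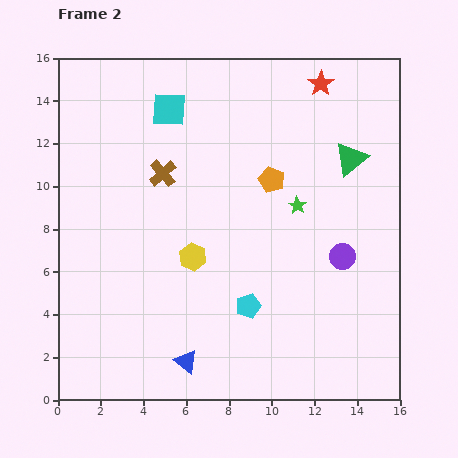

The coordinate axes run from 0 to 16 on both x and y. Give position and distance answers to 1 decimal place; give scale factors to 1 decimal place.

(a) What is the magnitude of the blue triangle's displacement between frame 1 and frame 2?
3.4

The blue triangle moved from (2.6, 1.6) to (6.0, 1.8), a distance of √(3.4² + 0.2²) ≈ 3.4.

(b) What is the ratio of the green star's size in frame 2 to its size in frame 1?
0.7×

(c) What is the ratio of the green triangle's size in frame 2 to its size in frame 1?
1.4×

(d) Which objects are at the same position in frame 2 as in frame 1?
the red star, the green triangle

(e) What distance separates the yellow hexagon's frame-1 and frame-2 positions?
3.9

The yellow hexagon moved from (6.3, 2.8) to (6.3, 6.7), a distance of √(0.0² + 3.9²) ≈ 3.9.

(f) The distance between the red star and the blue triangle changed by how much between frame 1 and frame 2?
-2.0

Distance in frame 1: 16.4. Distance in frame 2: 14.4.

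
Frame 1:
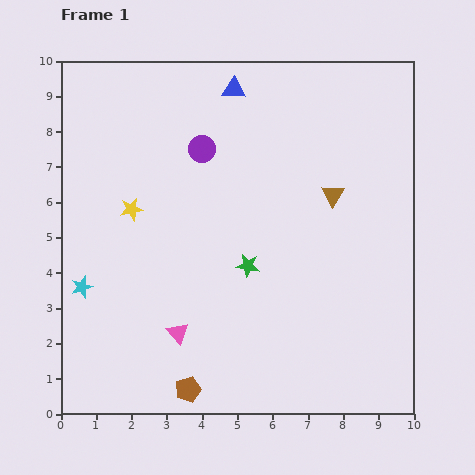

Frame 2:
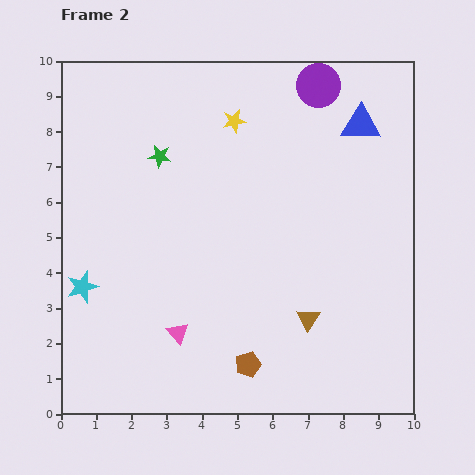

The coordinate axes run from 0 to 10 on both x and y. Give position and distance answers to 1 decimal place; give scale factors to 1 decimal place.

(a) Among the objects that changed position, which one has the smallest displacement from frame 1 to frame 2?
the brown pentagon

(moved 1.8)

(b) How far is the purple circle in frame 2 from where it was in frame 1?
3.8

The purple circle moved from (4.0, 7.5) to (7.3, 9.3), a distance of √(3.3² + 1.8²) ≈ 3.8.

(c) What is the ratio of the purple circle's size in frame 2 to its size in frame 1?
1.6×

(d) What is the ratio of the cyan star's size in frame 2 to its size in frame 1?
1.5×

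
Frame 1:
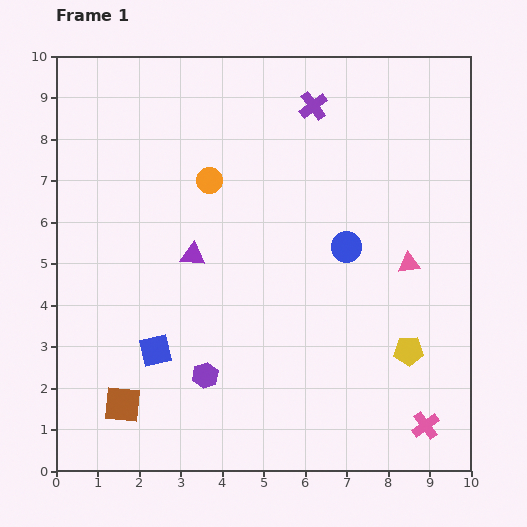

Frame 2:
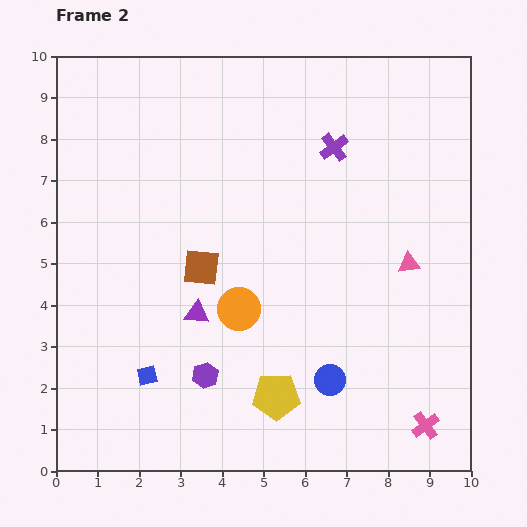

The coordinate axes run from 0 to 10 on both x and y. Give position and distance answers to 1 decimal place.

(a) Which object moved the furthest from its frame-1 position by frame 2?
the brown square

(moved 3.8; next 3.4)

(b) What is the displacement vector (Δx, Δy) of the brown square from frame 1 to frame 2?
(1.9, 3.3)

The brown square was at (1.6, 1.6) in frame 1 and (3.5, 4.9) in frame 2.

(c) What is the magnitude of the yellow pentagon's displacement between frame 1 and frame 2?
3.4

The yellow pentagon moved from (8.5, 2.9) to (5.3, 1.8), a distance of √(3.2² + 1.1²) ≈ 3.4.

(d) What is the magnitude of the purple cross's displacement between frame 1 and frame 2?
1.1

The purple cross moved from (6.2, 8.8) to (6.7, 7.8), a distance of √(0.5² + 1.0²) ≈ 1.1.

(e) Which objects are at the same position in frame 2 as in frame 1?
the purple hexagon, the pink cross, the pink triangle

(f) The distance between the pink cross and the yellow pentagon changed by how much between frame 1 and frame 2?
+1.9

Distance in frame 1: 1.8. Distance in frame 2: 3.7.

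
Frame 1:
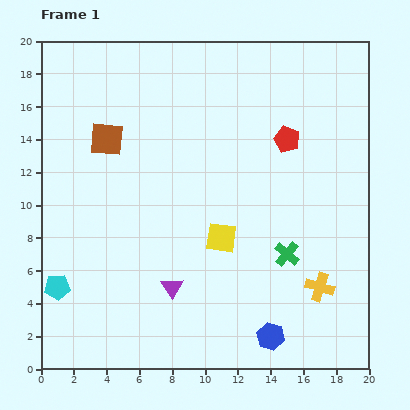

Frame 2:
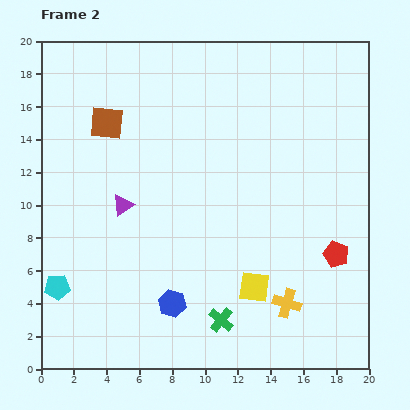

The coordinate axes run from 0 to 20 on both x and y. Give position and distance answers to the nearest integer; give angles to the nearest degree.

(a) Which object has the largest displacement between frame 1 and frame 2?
the red pentagon

(moved 8; next 6)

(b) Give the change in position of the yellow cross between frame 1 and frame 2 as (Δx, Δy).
(-2, -1)

The yellow cross was at (17, 5) in frame 1 and (15, 4) in frame 2.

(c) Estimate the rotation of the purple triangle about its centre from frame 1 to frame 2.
29° clockwise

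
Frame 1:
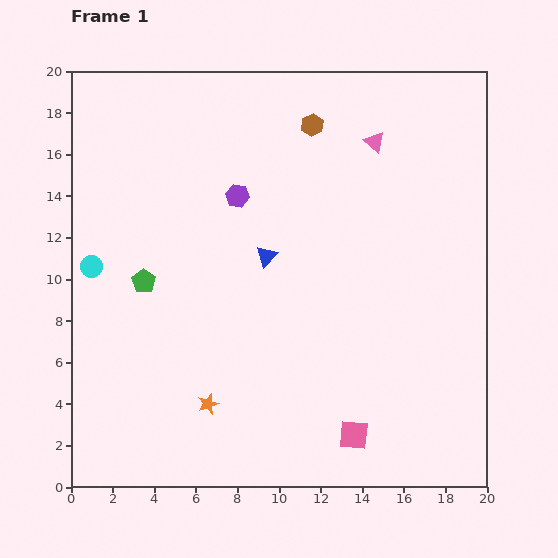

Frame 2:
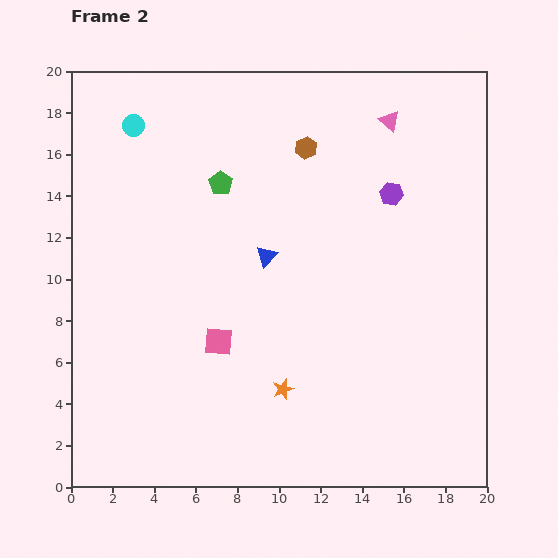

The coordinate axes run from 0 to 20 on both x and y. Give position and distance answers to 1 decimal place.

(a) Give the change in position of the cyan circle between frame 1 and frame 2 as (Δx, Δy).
(2.0, 6.8)

The cyan circle was at (1.0, 10.6) in frame 1 and (3.0, 17.4) in frame 2.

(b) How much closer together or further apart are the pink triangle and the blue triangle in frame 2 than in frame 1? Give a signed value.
+1.2

Distance in frame 1: 7.6. Distance in frame 2: 8.8.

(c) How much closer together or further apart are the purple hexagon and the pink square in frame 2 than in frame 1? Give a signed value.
-1.9

Distance in frame 1: 12.8. Distance in frame 2: 10.9.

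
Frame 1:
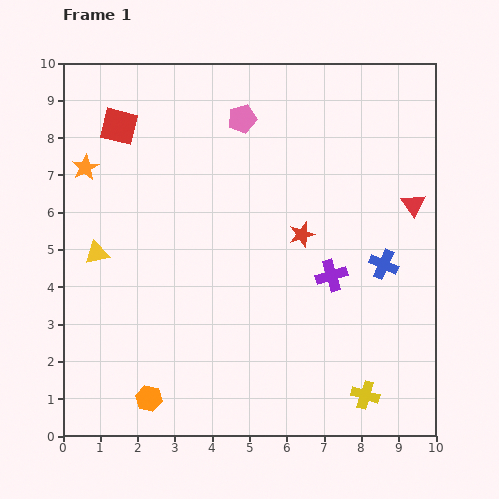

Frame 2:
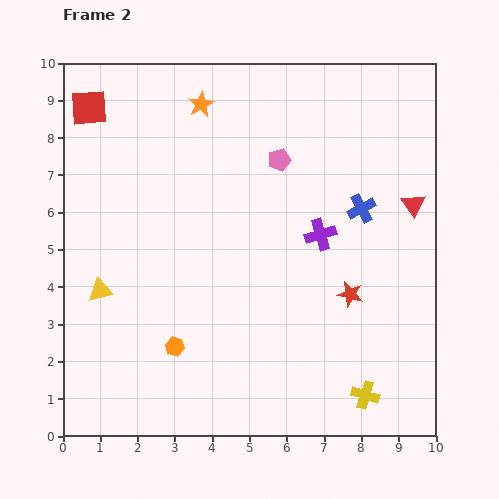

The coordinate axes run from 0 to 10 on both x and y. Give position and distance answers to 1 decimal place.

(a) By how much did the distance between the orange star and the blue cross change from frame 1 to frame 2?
-3.3

Distance in frame 1: 8.4. Distance in frame 2: 5.1.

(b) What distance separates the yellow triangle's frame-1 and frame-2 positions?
1.0

The yellow triangle moved from (0.9, 4.9) to (1.0, 3.9), a distance of √(0.1² + 1.0²) ≈ 1.0.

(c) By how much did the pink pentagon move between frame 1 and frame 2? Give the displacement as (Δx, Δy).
(1.0, -1.1)

The pink pentagon was at (4.8, 8.5) in frame 1 and (5.8, 7.4) in frame 2.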